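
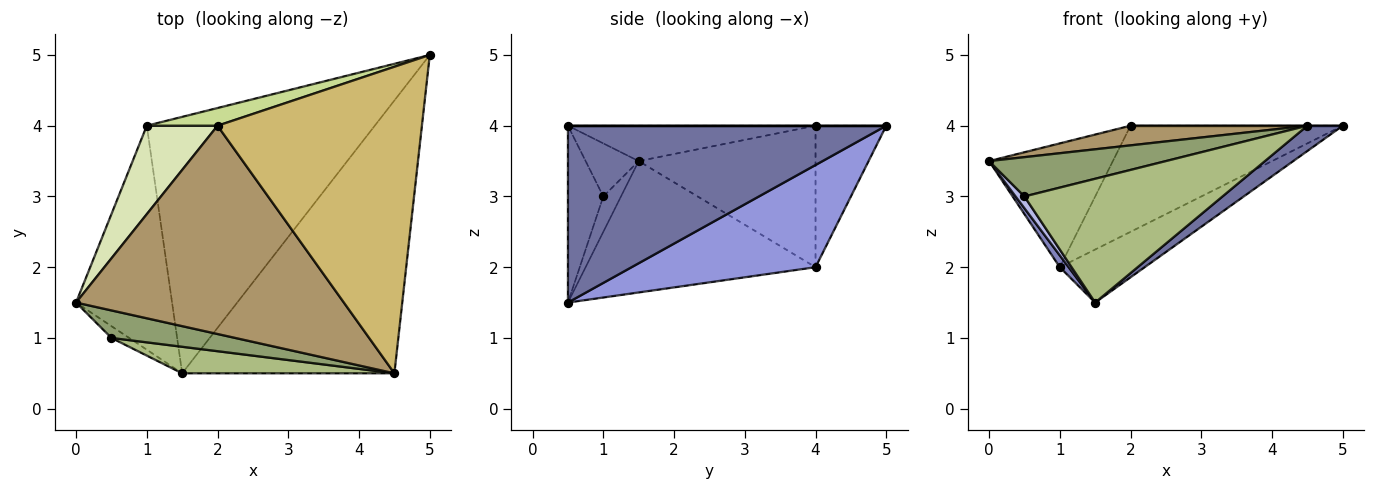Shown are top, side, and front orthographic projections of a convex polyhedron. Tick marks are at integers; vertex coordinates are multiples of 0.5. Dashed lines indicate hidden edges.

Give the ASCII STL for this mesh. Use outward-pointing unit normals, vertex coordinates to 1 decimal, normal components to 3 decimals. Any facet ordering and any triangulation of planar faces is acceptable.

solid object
 facet normal 0.639 -0.071 -0.766
  outer loop
   vertex 4.5 0.5 4.0
   vertex 1.5 0.5 1.5
   vertex 5.0 5.0 4.0
  endloop
 endfacet
 facet normal -0.807 -0.031 -0.590
  outer loop
   vertex 1.0 4.0 2.0
   vertex 1.5 0.5 1.5
   vertex 0.0 1.5 3.5
  endloop
 endfacet
 facet normal 0.402 0.186 -0.897
  outer loop
   vertex 1.0 4.0 2.0
   vertex 5.0 5.0 4.0
   vertex 1.5 0.5 1.5
  endloop
 endfacet
 facet normal -0.816 -0.408 -0.408
  outer loop
   vertex 0.5 1.0 3.0
   vertex 0.0 1.5 3.5
   vertex 1.5 0.5 1.5
  endloop
 endfacet
 facet normal -0.239 -0.796 0.557
  outer loop
   vertex 0.5 1.0 3.0
   vertex 4.5 0.5 4.0
   vertex 0.0 1.5 3.5
  endloop
 endfacet
 facet normal -0.172 -0.963 0.206
  outer loop
   vertex 0.5 1.0 3.0
   vertex 1.5 0.5 1.5
   vertex 4.5 0.5 4.0
  endloop
 endfacet
 facet normal -0.312 0.937 0.156
  outer loop
   vertex 2.0 4.0 4.0
   vertex 5.0 5.0 4.0
   vertex 1.0 4.0 2.0
  endloop
 endfacet
 facet normal -0.758 0.531 0.379
  outer loop
   vertex 2.0 4.0 4.0
   vertex 1.0 4.0 2.0
   vertex 0.0 1.5 3.5
  endloop
 endfacet
 facet normal -0.130 -0.093 0.987
  outer loop
   vertex 2.0 4.0 4.0
   vertex 0.0 1.5 3.5
   vertex 4.5 0.5 4.0
  endloop
 endfacet
 facet normal 0.000 0.000 1.000
  outer loop
   vertex 2.0 4.0 4.0
   vertex 4.5 0.5 4.0
   vertex 5.0 5.0 4.0
  endloop
 endfacet
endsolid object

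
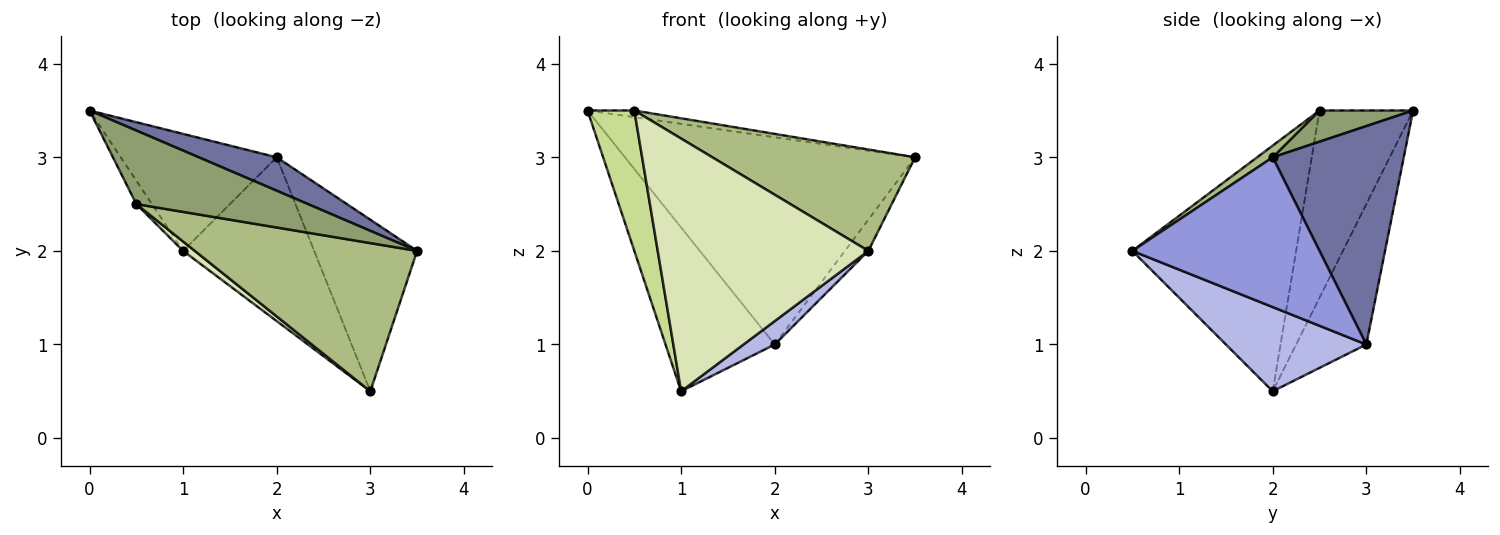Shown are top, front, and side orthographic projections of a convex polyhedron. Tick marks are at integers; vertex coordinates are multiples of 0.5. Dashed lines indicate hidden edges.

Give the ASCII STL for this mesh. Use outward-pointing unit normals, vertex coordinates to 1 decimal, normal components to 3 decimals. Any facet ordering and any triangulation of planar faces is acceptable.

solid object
 facet normal 0.407 0.902 0.145
  outer loop
   vertex 2.0 3.0 1.0
   vertex 0.0 3.5 3.5
   vertex 3.5 2.0 3.0
  endloop
 endfacet
 facet normal -0.464 0.721 -0.515
  outer loop
   vertex 2.0 3.0 1.0
   vertex 1.0 2.0 0.5
   vertex 0.0 3.5 3.5
  endloop
 endfacet
 facet normal 0.820 0.102 -0.564
  outer loop
   vertex 2.0 3.0 1.0
   vertex 3.5 2.0 3.0
   vertex 3.0 0.5 2.0
  endloop
 endfacet
 facet normal 0.537 -0.119 -0.835
  outer loop
   vertex 2.0 3.0 1.0
   vertex 3.0 0.5 2.0
   vertex 1.0 2.0 0.5
  endloop
 endfacet
 facet normal 0.178 0.089 0.980
  outer loop
   vertex 0.5 2.5 3.5
   vertex 3.5 2.0 3.0
   vertex 0.0 3.5 3.5
  endloop
 endfacet
 facet normal 0.043 -0.564 0.825
  outer loop
   vertex 0.5 2.5 3.5
   vertex 3.0 0.5 2.0
   vertex 3.5 2.0 3.0
  endloop
 endfacet
 facet normal -0.892 -0.446 -0.074
  outer loop
   vertex 0.5 2.5 3.5
   vertex 0.0 3.5 3.5
   vertex 1.0 2.0 0.5
  endloop
 endfacet
 facet normal -0.614 -0.789 0.029
  outer loop
   vertex 0.5 2.5 3.5
   vertex 1.0 2.0 0.5
   vertex 3.0 0.5 2.0
  endloop
 endfacet
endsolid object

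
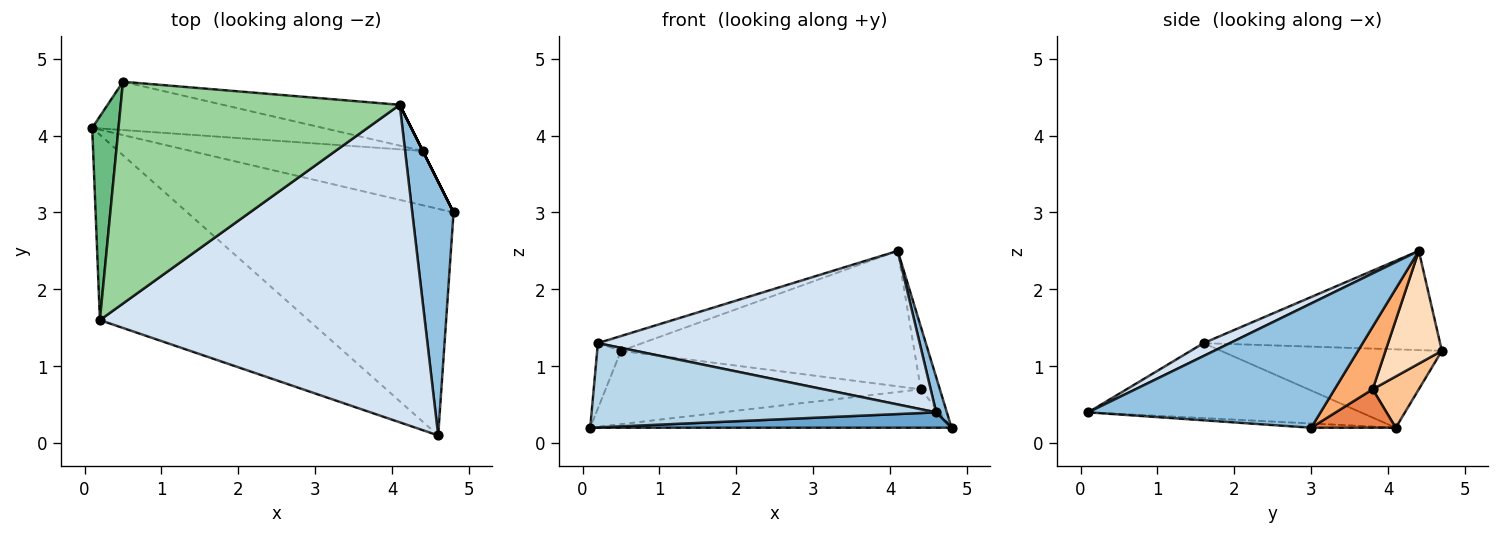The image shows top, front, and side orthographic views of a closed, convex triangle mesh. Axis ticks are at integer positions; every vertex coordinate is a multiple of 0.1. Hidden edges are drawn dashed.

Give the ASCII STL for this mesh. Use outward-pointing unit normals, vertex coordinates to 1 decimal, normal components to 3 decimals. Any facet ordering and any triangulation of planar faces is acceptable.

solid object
 facet normal -0.016 -0.068 -0.998
  outer loop
   vertex 4.6 0.1 0.4
   vertex 0.1 4.1 0.2
   vertex 4.8 3.0 0.2
  endloop
 endfacet
 facet normal 0.948 -0.044 0.315
  outer loop
   vertex 4.1 4.4 2.5
   vertex 4.6 0.1 0.4
   vertex 4.8 3.0 0.2
  endloop
 endfacet
 facet normal -0.311 -0.393 -0.865
  outer loop
   vertex 0.2 1.6 1.3
   vertex 0.1 4.1 0.2
   vertex 4.6 0.1 0.4
  endloop
 endfacet
 facet normal 0.036 -0.435 0.900
  outer loop
   vertex 0.2 1.6 1.3
   vertex 4.6 0.1 0.4
   vertex 4.1 4.4 2.5
  endloop
 endfacet
 facet normal 0.134 0.573 -0.809
  outer loop
   vertex 4.4 3.8 0.7
   vertex 4.8 3.0 0.2
   vertex 0.1 4.1 0.2
  endloop
 endfacet
 facet normal 0.894 0.447 0.000
  outer loop
   vertex 4.4 3.8 0.7
   vertex 4.1 4.4 2.5
   vertex 4.8 3.0 0.2
  endloop
 endfacet
 facet normal 0.121 0.829 -0.546
  outer loop
   vertex 0.5 4.7 1.2
   vertex 4.4 3.8 0.7
   vertex 0.1 4.1 0.2
  endloop
 endfacet
 facet normal 0.181 0.942 -0.284
  outer loop
   vertex 0.5 4.7 1.2
   vertex 4.1 4.4 2.5
   vertex 4.4 3.8 0.7
  endloop
 endfacet
 facet normal -0.943 0.101 0.316
  outer loop
   vertex 0.5 4.7 1.2
   vertex 0.1 4.1 0.2
   vertex 0.2 1.6 1.3
  endloop
 endfacet
 facet normal -0.334 0.063 0.940
  outer loop
   vertex 0.5 4.7 1.2
   vertex 0.2 1.6 1.3
   vertex 4.1 4.4 2.5
  endloop
 endfacet
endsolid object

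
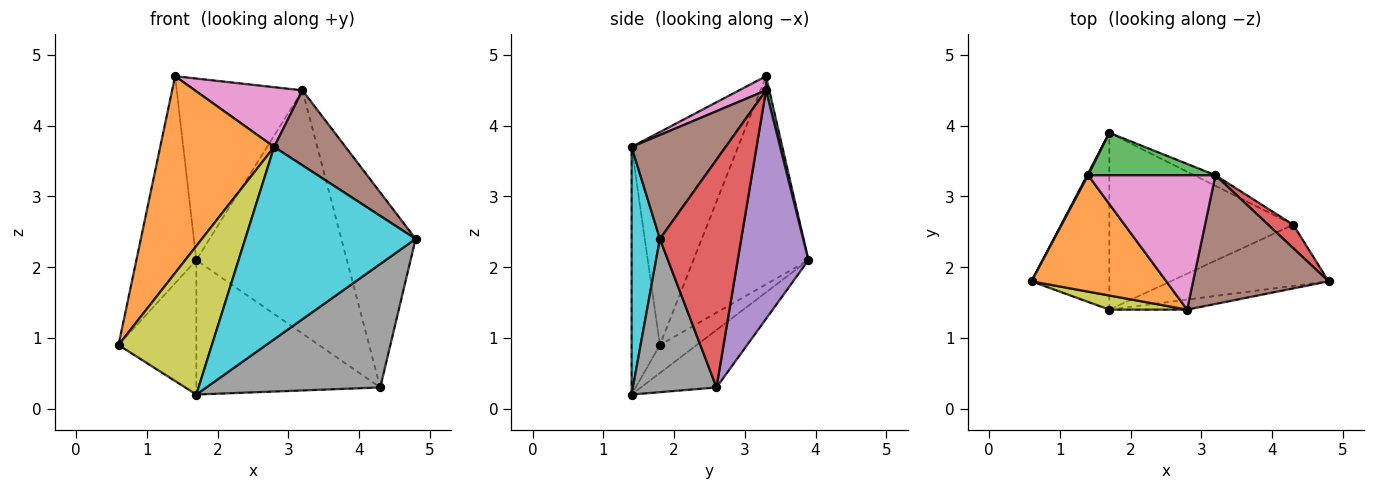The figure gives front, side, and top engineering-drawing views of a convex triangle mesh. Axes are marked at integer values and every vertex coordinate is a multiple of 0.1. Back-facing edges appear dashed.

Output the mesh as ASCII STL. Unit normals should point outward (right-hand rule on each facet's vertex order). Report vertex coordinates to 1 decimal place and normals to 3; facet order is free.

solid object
 facet normal -0.887 0.462 0.004
  outer loop
   vertex 1.4 3.3 4.7
   vertex 1.7 3.9 2.1
   vertex 0.6 1.8 0.9
  endloop
 endfacet
 facet normal -0.627 -0.671 0.397
  outer loop
   vertex 2.8 1.4 3.7
   vertex 1.4 3.3 4.7
   vertex 0.6 1.8 0.9
  endloop
 endfacet
 facet normal 0.025 0.973 0.228
  outer loop
   vertex 3.2 3.3 4.5
   vertex 1.7 3.9 2.1
   vertex 1.4 3.3 4.7
  endloop
 endfacet
 facet normal 0.736 0.672 0.081
  outer loop
   vertex 3.2 3.3 4.5
   vertex 4.8 1.8 2.4
   vertex 4.3 2.6 0.3
  endloop
 endfacet
 facet normal 0.425 0.904 -0.039
  outer loop
   vertex 3.2 3.3 4.5
   vertex 4.3 2.6 0.3
   vertex 1.7 3.9 2.1
  endloop
 endfacet
 facet normal 0.552 -0.420 0.720
  outer loop
   vertex 3.2 3.3 4.5
   vertex 2.8 1.4 3.7
   vertex 4.8 1.8 2.4
  endloop
 endfacet
 facet normal 0.101 -0.404 0.909
  outer loop
   vertex 3.2 3.3 4.5
   vertex 1.4 3.3 4.7
   vertex 2.8 1.4 3.7
  endloop
 endfacet
 facet normal 0.396 -0.823 -0.408
  outer loop
   vertex 1.7 1.4 0.2
   vertex 4.3 2.6 0.3
   vertex 4.8 1.8 2.4
  endloop
 endfacet
 facet normal -0.289 -0.953 0.091
  outer loop
   vertex 1.7 1.4 0.2
   vertex 2.8 1.4 3.7
   vertex 0.6 1.8 0.9
  endloop
 endfacet
 facet normal 0.164 -0.985 -0.051
  outer loop
   vertex 1.7 1.4 0.2
   vertex 4.8 1.8 2.4
   vertex 2.8 1.4 3.7
  endloop
 endfacet
 facet normal -0.276 0.582 -0.765
  outer loop
   vertex 1.7 1.4 0.2
   vertex 0.6 1.8 0.9
   vertex 1.7 3.9 2.1
  endloop
 endfacet
 facet normal -0.241 0.587 -0.773
  outer loop
   vertex 1.7 1.4 0.2
   vertex 1.7 3.9 2.1
   vertex 4.3 2.6 0.3
  endloop
 endfacet
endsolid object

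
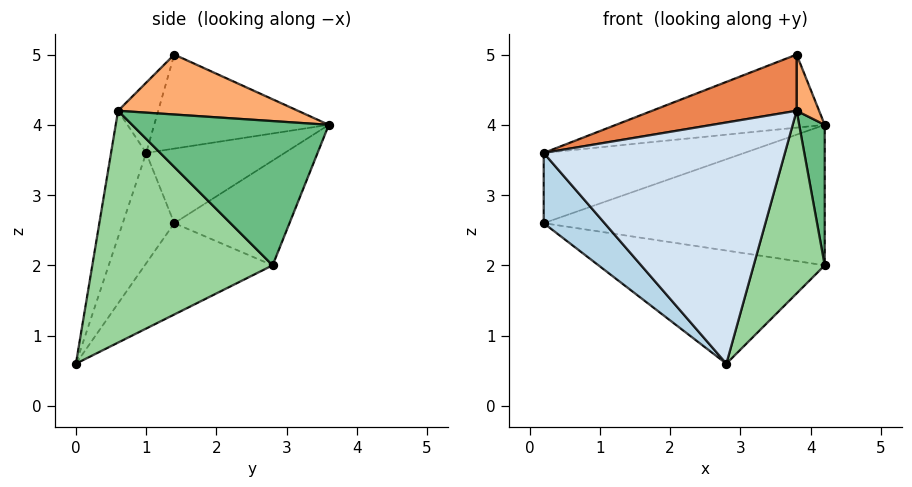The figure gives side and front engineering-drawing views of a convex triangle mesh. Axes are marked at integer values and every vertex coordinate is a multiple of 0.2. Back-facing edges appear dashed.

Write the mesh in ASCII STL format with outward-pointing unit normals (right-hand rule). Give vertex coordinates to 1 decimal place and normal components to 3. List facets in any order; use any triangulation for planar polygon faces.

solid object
 facet normal -0.368 0.439 0.820
  outer loop
   vertex 3.8 1.4 5.0
   vertex 4.2 3.6 4.0
   vertex 0.2 1.0 3.6
  endloop
 endfacet
 facet normal -0.539 0.782 0.313
  outer loop
   vertex 0.2 1.4 2.6
   vertex 0.2 1.0 3.6
   vertex 4.2 3.6 4.0
  endloop
 endfacet
 facet normal -0.618 -0.730 -0.292
  outer loop
   vertex 0.2 1.4 2.6
   vertex 2.8 0.0 0.6
   vertex 0.2 1.0 3.6
  endloop
 endfacet
 facet normal -0.141 -0.969 0.201
  outer loop
   vertex 3.8 0.6 4.2
   vertex 0.2 1.0 3.6
   vertex 2.8 0.0 0.6
  endloop
 endfacet
 facet normal -0.193 -0.694 0.694
  outer loop
   vertex 3.8 0.6 4.2
   vertex 3.8 1.4 5.0
   vertex 0.2 1.0 3.6
  endloop
 endfacet
 facet normal 0.985 -0.123 0.123
  outer loop
   vertex 3.8 0.6 4.2
   vertex 4.2 3.6 4.0
   vertex 3.8 1.4 5.0
  endloop
 endfacet
 facet normal -0.356 0.868 -0.347
  outer loop
   vertex 4.2 2.8 2.0
   vertex 0.2 1.4 2.6
   vertex 4.2 3.6 4.0
  endloop
 endfacet
 facet normal -0.308 0.544 -0.781
  outer loop
   vertex 4.2 2.8 2.0
   vertex 2.8 0.0 0.6
   vertex 0.2 1.4 2.6
  endloop
 endfacet
 facet normal 0.990 -0.129 0.051
  outer loop
   vertex 4.2 2.8 2.0
   vertex 4.2 3.6 4.0
   vertex 3.8 0.6 4.2
  endloop
 endfacet
 facet normal 0.913 -0.360 -0.194
  outer loop
   vertex 4.2 2.8 2.0
   vertex 3.8 0.6 4.2
   vertex 2.8 0.0 0.6
  endloop
 endfacet
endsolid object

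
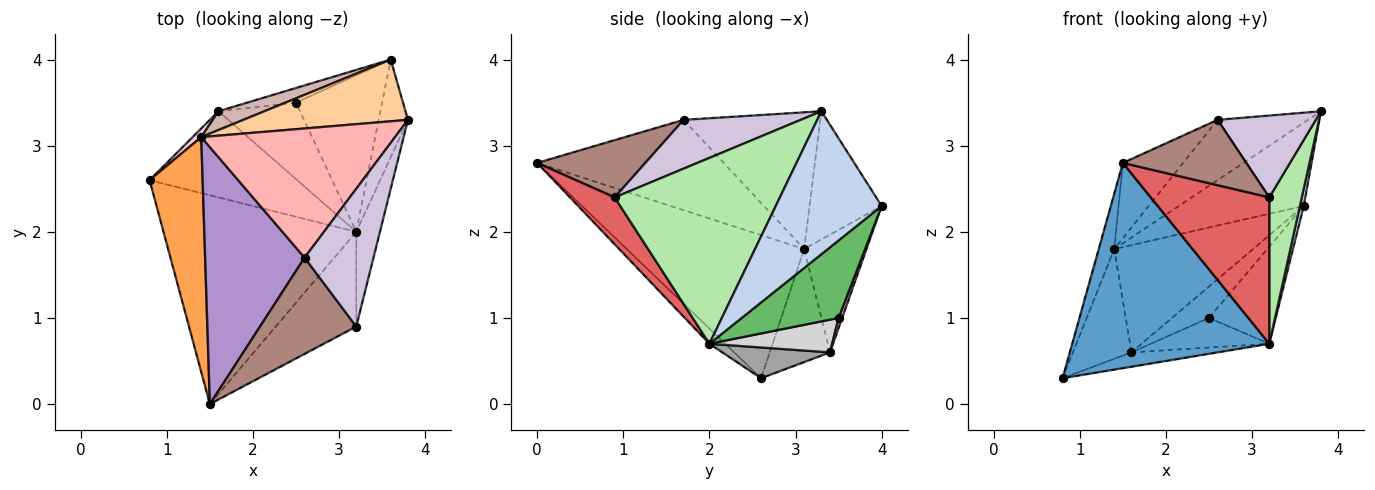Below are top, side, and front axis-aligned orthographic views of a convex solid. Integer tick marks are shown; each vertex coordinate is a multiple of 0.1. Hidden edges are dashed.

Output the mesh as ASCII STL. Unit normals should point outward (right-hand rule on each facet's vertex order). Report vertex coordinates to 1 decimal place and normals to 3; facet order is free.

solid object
 facet normal -0.056 -0.700 -0.712
  outer loop
   vertex 3.2 2.0 0.7
   vertex 1.5 0.0 2.8
   vertex 0.8 2.6 0.3
  endloop
 endfacet
 facet normal 0.979 -0.035 -0.201
  outer loop
   vertex 3.2 2.0 0.7
   vertex 3.6 4.0 2.3
   vertex 3.8 3.3 3.4
  endloop
 endfacet
 facet normal -0.934 0.082 0.347
  outer loop
   vertex 1.4 3.1 1.8
   vertex 0.8 2.6 0.3
   vertex 1.5 0.0 2.8
  endloop
 endfacet
 facet normal -0.421 0.729 0.540
  outer loop
   vertex 1.4 3.1 1.8
   vertex 3.8 3.3 3.4
   vertex 3.6 4.0 2.3
  endloop
 endfacet
 facet normal 0.608 0.419 -0.675
  outer loop
   vertex 2.5 3.5 1.0
   vertex 3.6 4.0 2.3
   vertex 3.2 2.0 0.7
  endloop
 endfacet
 facet normal 0.974 -0.192 -0.124
  outer loop
   vertex 3.2 0.9 2.4
   vertex 3.2 2.0 0.7
   vertex 3.8 3.3 3.4
  endloop
 endfacet
 facet normal 0.302 -0.800 -0.518
  outer loop
   vertex 3.2 0.9 2.4
   vertex 1.5 0.0 2.8
   vertex 3.2 2.0 0.7
  endloop
 endfacet
 facet normal -0.539 0.356 0.763
  outer loop
   vertex 2.6 1.7 3.3
   vertex 3.8 3.3 3.4
   vertex 1.4 3.1 1.8
  endloop
 endfacet
 facet normal -0.657 0.212 0.724
  outer loop
   vertex 2.6 1.7 3.3
   vertex 1.4 3.1 1.8
   vertex 1.5 0.0 2.8
  endloop
 endfacet
 facet normal 0.520 -0.436 0.734
  outer loop
   vertex 2.6 1.7 3.3
   vertex 3.2 0.9 2.4
   vertex 3.8 3.3 3.4
  endloop
 endfacet
 facet normal 0.441 -0.504 0.742
  outer loop
   vertex 2.6 1.7 3.3
   vertex 1.5 0.0 2.8
   vertex 3.2 0.9 2.4
  endloop
 endfacet
 facet normal -0.404 0.901 0.158
  outer loop
   vertex 1.6 3.4 0.6
   vertex 1.4 3.1 1.8
   vertex 3.6 4.0 2.3
  endloop
 endfacet
 facet normal 0.087 0.903 -0.421
  outer loop
   vertex 1.6 3.4 0.6
   vertex 3.6 4.0 2.3
   vertex 2.5 3.5 1.0
  endloop
 endfacet
 facet normal -0.716 0.696 0.055
  outer loop
   vertex 1.6 3.4 0.6
   vertex 0.8 2.6 0.3
   vertex 1.4 3.1 1.8
  endloop
 endfacet
 facet normal 0.201 0.161 -0.966
  outer loop
   vertex 1.6 3.4 0.6
   vertex 3.2 2.0 0.7
   vertex 0.8 2.6 0.3
  endloop
 endfacet
 facet normal 0.351 0.338 -0.873
  outer loop
   vertex 1.6 3.4 0.6
   vertex 2.5 3.5 1.0
   vertex 3.2 2.0 0.7
  endloop
 endfacet
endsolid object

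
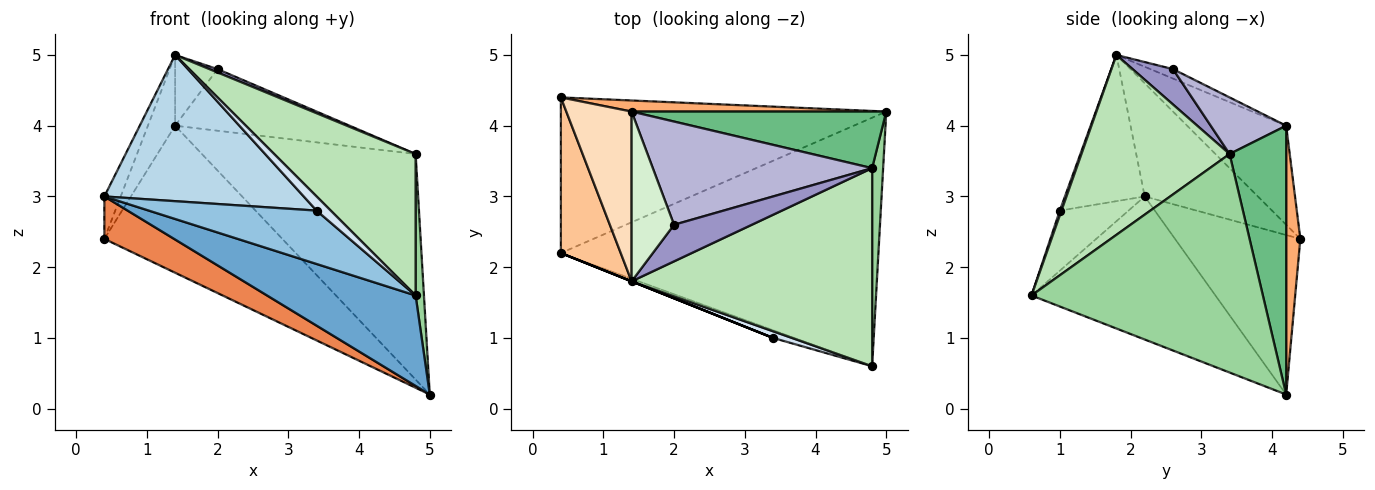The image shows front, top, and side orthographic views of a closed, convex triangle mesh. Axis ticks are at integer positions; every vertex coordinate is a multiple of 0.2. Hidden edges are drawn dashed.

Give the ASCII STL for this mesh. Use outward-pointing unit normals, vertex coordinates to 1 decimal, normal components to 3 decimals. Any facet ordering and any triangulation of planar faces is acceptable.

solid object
 facet normal -0.390 -0.315 -0.865
  outer loop
   vertex 4.8 0.6 1.6
   vertex 0.4 2.2 3.0
   vertex 5.0 4.2 0.2
  endloop
 endfacet
 facet normal -0.376 -0.917 -0.133
  outer loop
   vertex 3.4 1.0 2.8
   vertex 0.4 2.2 3.0
   vertex 4.8 0.6 1.6
  endloop
 endfacet
 facet normal -0.371 -0.928 0.000
  outer loop
   vertex 3.4 1.0 2.8
   vertex 1.4 1.8 5.0
   vertex 0.4 2.2 3.0
  endloop
 endfacet
 facet normal 0.106 -0.900 0.423
  outer loop
   vertex 3.4 1.0 2.8
   vertex 4.8 0.6 1.6
   vertex 1.4 1.8 5.0
  endloop
 endfacet
 facet normal -0.427 -0.238 -0.872
  outer loop
   vertex 0.4 4.4 2.4
   vertex 5.0 4.2 0.2
   vertex 0.4 2.2 3.0
  endloop
 endfacet
 facet normal 0.079 0.994 0.075
  outer loop
   vertex 0.4 4.4 2.4
   vertex 1.4 4.2 4.0
   vertex 5.0 4.2 0.2
  endloop
 endfacet
 facet normal -0.877 0.126 0.464
  outer loop
   vertex 0.4 4.4 2.4
   vertex 0.4 2.2 3.0
   vertex 1.4 1.8 5.0
  endloop
 endfacet
 facet normal -0.814 0.224 0.537
  outer loop
   vertex 0.4 4.4 2.4
   vertex 1.4 1.8 5.0
   vertex 1.4 4.2 4.0
  endloop
 endfacet
 facet normal 0.249 0.939 0.236
  outer loop
   vertex 4.8 3.4 3.6
   vertex 5.0 4.2 0.2
   vertex 1.4 4.2 4.0
  endloop
 endfacet
 facet normal 0.998 -0.036 0.050
  outer loop
   vertex 4.8 3.4 3.6
   vertex 4.8 0.6 1.6
   vertex 5.0 4.2 0.2
  endloop
 endfacet
 facet normal 0.520 -0.497 0.695
  outer loop
   vertex 4.8 3.4 3.6
   vertex 1.4 1.8 5.0
   vertex 4.8 0.6 1.6
  endloop
 endfacet
 facet normal -0.201 0.377 0.904
  outer loop
   vertex 2.0 2.6 4.8
   vertex 1.4 4.2 4.0
   vertex 1.4 1.8 5.0
  endloop
 endfacet
 facet normal 0.412 -0.082 0.907
  outer loop
   vertex 2.0 2.6 4.8
   vertex 1.4 1.8 5.0
   vertex 4.8 3.4 3.6
  endloop
 endfacet
 facet normal 0.216 0.500 0.838
  outer loop
   vertex 2.0 2.6 4.8
   vertex 4.8 3.4 3.6
   vertex 1.4 4.2 4.0
  endloop
 endfacet
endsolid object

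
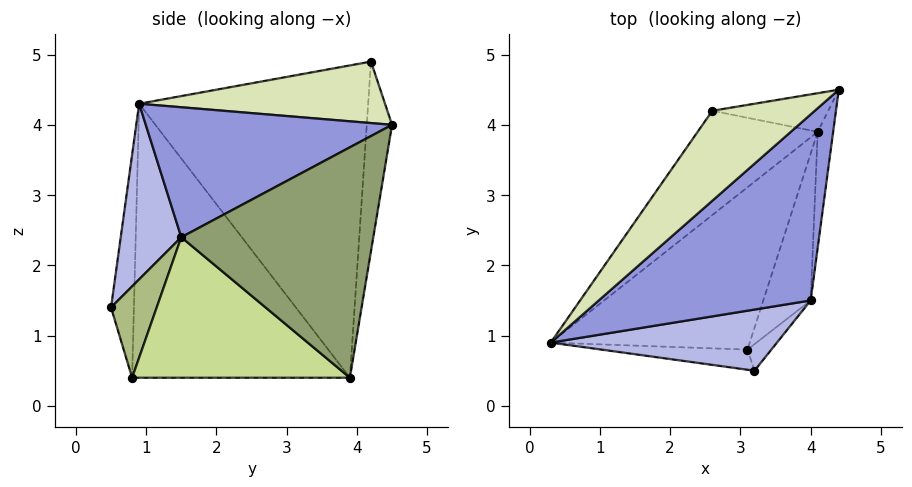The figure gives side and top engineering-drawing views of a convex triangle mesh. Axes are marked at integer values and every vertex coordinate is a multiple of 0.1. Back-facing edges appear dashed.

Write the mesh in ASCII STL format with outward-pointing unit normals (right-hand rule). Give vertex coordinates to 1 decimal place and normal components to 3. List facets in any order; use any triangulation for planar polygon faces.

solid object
 facet normal -0.360 -0.903 -0.235
  outer loop
   vertex 3.1 0.8 0.4
   vertex 3.2 0.5 1.4
   vertex 0.3 0.9 4.3
  endloop
 endfacet
 facet normal -0.783 0.253 -0.569
  outer loop
   vertex 4.1 3.9 0.4
   vertex 3.1 0.8 0.4
   vertex 0.3 0.9 4.3
  endloop
 endfacet
 facet normal 0.463 -0.464 0.755
  outer loop
   vertex 4.0 1.5 2.4
   vertex 4.4 4.5 4.0
   vertex 0.3 0.9 4.3
  endloop
 endfacet
 facet normal 0.377 -0.788 0.486
  outer loop
   vertex 4.0 1.5 2.4
   vertex 0.3 0.9 4.3
   vertex 3.2 0.5 1.4
  endloop
 endfacet
 facet normal 0.993 -0.097 -0.067
  outer loop
   vertex 4.0 1.5 2.4
   vertex 4.1 3.9 0.4
   vertex 4.4 4.5 4.0
  endloop
 endfacet
 facet normal 0.858 -0.462 -0.224
  outer loop
   vertex 4.0 1.5 2.4
   vertex 3.2 0.5 1.4
   vertex 3.1 0.8 0.4
  endloop
 endfacet
 facet normal 0.906 -0.292 -0.305
  outer loop
   vertex 4.0 1.5 2.4
   vertex 3.1 0.8 0.4
   vertex 4.1 3.9 0.4
  endloop
 endfacet
 facet normal 0.457 -0.457 0.762
  outer loop
   vertex 2.6 4.2 4.9
   vertex 0.3 0.9 4.3
   vertex 4.4 4.5 4.0
  endloop
 endfacet
 facet normal -0.759 0.582 -0.292
  outer loop
   vertex 2.6 4.2 4.9
   vertex 4.1 3.9 0.4
   vertex 0.3 0.9 4.3
  endloop
 endfacet
 facet normal -0.231 0.963 -0.141
  outer loop
   vertex 2.6 4.2 4.9
   vertex 4.4 4.5 4.0
   vertex 4.1 3.9 0.4
  endloop
 endfacet
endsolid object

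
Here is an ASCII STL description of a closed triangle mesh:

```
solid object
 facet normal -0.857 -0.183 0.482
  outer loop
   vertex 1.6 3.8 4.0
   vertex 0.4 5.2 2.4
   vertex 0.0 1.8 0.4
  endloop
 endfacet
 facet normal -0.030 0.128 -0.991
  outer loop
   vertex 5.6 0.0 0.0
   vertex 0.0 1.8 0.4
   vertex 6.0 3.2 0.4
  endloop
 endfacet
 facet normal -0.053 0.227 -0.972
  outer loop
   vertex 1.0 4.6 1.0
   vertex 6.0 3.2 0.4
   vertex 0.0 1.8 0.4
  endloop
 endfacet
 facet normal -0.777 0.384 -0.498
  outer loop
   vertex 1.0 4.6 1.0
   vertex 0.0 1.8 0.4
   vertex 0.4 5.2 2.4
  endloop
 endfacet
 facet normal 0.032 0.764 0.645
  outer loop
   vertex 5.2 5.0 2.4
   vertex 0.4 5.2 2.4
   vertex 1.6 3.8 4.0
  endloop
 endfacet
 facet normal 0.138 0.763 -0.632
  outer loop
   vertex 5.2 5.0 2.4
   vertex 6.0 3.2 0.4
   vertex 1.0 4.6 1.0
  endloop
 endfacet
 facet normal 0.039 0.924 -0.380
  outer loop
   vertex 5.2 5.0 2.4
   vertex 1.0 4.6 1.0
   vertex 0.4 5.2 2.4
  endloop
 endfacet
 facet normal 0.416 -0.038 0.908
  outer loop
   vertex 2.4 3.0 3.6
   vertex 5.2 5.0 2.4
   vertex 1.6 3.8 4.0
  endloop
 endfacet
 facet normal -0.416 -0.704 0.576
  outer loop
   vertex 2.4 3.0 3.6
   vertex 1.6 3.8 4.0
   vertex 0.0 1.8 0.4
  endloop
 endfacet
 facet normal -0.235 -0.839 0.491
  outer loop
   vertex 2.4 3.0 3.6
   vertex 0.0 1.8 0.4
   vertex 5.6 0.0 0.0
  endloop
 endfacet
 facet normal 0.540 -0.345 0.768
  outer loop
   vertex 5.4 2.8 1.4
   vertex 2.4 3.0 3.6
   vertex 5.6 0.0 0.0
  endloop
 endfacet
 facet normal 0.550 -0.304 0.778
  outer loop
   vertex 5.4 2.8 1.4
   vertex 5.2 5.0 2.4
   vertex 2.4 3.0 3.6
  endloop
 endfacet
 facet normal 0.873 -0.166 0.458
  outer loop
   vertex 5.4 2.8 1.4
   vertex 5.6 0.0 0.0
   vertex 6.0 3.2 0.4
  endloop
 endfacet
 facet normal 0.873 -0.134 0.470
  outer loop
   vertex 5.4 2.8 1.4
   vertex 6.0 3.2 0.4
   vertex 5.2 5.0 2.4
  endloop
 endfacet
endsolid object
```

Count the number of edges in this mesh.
21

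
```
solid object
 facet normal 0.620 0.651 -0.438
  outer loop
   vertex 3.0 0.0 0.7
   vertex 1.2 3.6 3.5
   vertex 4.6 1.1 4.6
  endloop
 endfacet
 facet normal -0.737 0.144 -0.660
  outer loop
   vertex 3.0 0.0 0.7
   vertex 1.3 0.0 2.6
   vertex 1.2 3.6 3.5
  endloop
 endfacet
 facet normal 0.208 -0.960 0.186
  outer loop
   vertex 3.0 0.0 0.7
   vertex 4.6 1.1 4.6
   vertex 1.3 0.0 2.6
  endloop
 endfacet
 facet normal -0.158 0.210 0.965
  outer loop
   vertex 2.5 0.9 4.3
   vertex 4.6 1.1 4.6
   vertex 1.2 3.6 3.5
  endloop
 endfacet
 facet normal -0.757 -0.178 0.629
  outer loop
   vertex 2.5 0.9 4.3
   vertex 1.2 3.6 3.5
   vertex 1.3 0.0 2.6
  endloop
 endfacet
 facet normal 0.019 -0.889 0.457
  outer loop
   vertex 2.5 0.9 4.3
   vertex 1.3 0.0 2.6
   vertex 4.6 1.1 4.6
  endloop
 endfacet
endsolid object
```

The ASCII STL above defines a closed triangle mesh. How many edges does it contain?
9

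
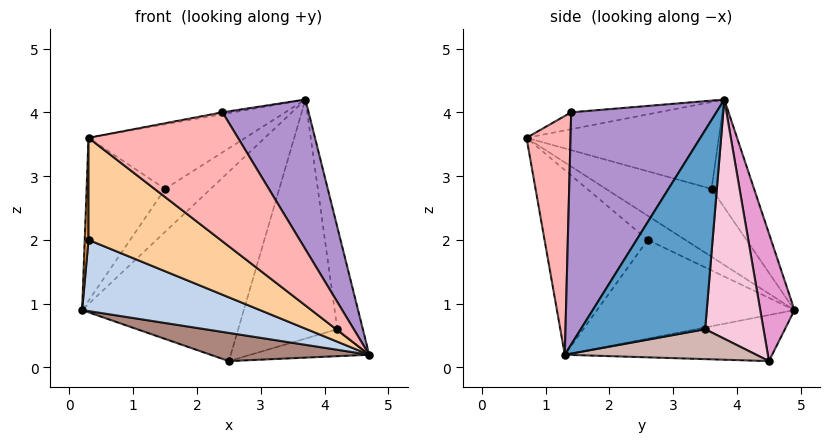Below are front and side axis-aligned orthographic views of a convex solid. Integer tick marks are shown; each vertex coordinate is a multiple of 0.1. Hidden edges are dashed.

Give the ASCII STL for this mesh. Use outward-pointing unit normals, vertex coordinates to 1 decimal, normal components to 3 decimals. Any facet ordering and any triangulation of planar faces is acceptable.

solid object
 facet normal 0.973 0.200 0.118
  outer loop
   vertex 4.2 3.5 0.6
   vertex 3.7 3.8 4.2
   vertex 4.7 1.3 0.2
  endloop
 endfacet
 facet normal -0.446 -0.402 -0.800
  outer loop
   vertex 0.3 2.6 2.0
   vertex 0.2 4.9 0.9
   vertex 4.7 1.3 0.2
  endloop
 endfacet
 facet normal -0.988 -0.099 -0.118
  outer loop
   vertex 0.3 2.6 2.0
   vertex 0.3 0.7 3.6
   vertex 0.2 4.9 0.9
  endloop
 endfacet
 facet normal -0.450 -0.575 -0.683
  outer loop
   vertex 0.3 2.6 2.0
   vertex 4.7 1.3 0.2
   vertex 0.3 0.7 3.6
  endloop
 endfacet
 facet normal -0.580 0.431 0.691
  outer loop
   vertex 1.5 3.6 2.8
   vertex 0.2 4.9 0.9
   vertex 0.3 0.7 3.6
  endloop
 endfacet
 facet normal -0.490 0.526 0.695
  outer loop
   vertex 1.5 3.6 2.8
   vertex 3.7 3.8 4.2
   vertex 0.2 4.9 0.9
  endloop
 endfacet
 facet normal -0.514 0.419 0.748
  outer loop
   vertex 1.5 3.6 2.8
   vertex 0.3 0.7 3.6
   vertex 3.7 3.8 4.2
  endloop
 endfacet
 facet normal 0.277 -0.941 0.193
  outer loop
   vertex 2.4 1.4 4.0
   vertex 0.3 0.7 3.6
   vertex 4.7 1.3 0.2
  endloop
 endfacet
 facet normal 0.759 -0.450 0.471
  outer loop
   vertex 2.4 1.4 4.0
   vertex 4.7 1.3 0.2
   vertex 3.7 3.8 4.2
  endloop
 endfacet
 facet normal -0.195 0.024 0.981
  outer loop
   vertex 2.4 1.4 4.0
   vertex 3.7 3.8 4.2
   vertex 0.3 0.7 3.6
  endloop
 endfacet
 facet normal -0.358 -0.274 -0.893
  outer loop
   vertex 2.5 4.5 0.1
   vertex 4.7 1.3 0.2
   vertex 0.2 4.9 0.9
  endloop
 endfacet
 facet normal 0.407 0.252 -0.878
  outer loop
   vertex 2.5 4.5 0.1
   vertex 4.2 3.5 0.6
   vertex 4.7 1.3 0.2
  endloop
 endfacet
 facet normal 0.206 0.973 0.106
  outer loop
   vertex 2.5 4.5 0.1
   vertex 0.2 4.9 0.9
   vertex 3.7 3.8 4.2
  endloop
 endfacet
 facet normal 0.507 0.862 -0.001
  outer loop
   vertex 2.5 4.5 0.1
   vertex 3.7 3.8 4.2
   vertex 4.2 3.5 0.6
  endloop
 endfacet
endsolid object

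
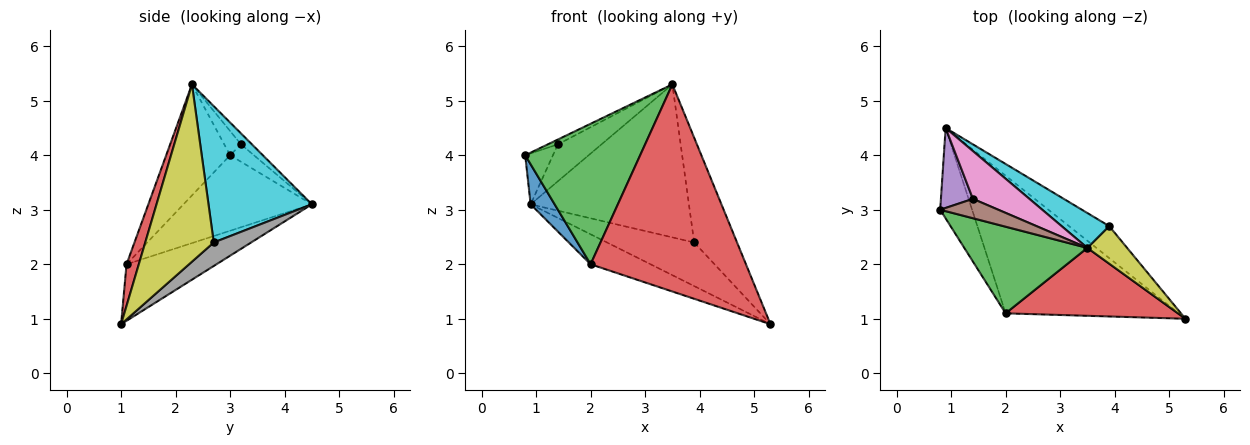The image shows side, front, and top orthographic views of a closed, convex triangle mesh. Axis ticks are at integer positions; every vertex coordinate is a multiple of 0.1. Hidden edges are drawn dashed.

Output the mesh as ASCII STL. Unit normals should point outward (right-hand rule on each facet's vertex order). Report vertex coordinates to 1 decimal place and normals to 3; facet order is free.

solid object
 facet normal -0.908 -0.170 -0.384
  outer loop
   vertex 2.0 1.1 2.0
   vertex 0.8 3.0 4.0
   vertex 0.9 4.5 3.1
  endloop
 endfacet
 facet normal -0.304 0.203 -0.931
  outer loop
   vertex 2.0 1.1 2.0
   vertex 0.9 4.5 3.1
   vertex 5.3 1.0 0.9
  endloop
 endfacet
 facet normal -0.428 -0.769 0.474
  outer loop
   vertex 2.0 1.1 2.0
   vertex 3.5 2.3 5.3
   vertex 0.8 3.0 4.0
  endloop
 endfacet
 facet normal 0.075 -0.948 0.311
  outer loop
   vertex 2.0 1.1 2.0
   vertex 5.3 1.0 0.9
   vertex 3.5 2.3 5.3
  endloop
 endfacet
 facet normal -0.418 0.488 0.766
  outer loop
   vertex 1.4 3.2 4.2
   vertex 0.9 4.5 3.1
   vertex 0.8 3.0 4.0
  endloop
 endfacet
 facet normal -0.375 0.225 0.899
  outer loop
   vertex 1.4 3.2 4.2
   vertex 0.8 3.0 4.0
   vertex 3.5 2.3 5.3
  endloop
 endfacet
 facet normal -0.151 0.604 0.783
  outer loop
   vertex 1.4 3.2 4.2
   vertex 3.5 2.3 5.3
   vertex 0.9 4.5 3.1
  endloop
 endfacet
 facet normal 0.327 0.762 -0.559
  outer loop
   vertex 3.9 2.7 2.4
   vertex 5.3 1.0 0.9
   vertex 0.9 4.5 3.1
  endloop
 endfacet
 facet normal 0.833 0.521 0.187
  outer loop
   vertex 3.9 2.7 2.4
   vertex 3.5 2.3 5.3
   vertex 5.3 1.0 0.9
  endloop
 endfacet
 facet normal 0.537 0.822 0.188
  outer loop
   vertex 3.9 2.7 2.4
   vertex 0.9 4.5 3.1
   vertex 3.5 2.3 5.3
  endloop
 endfacet
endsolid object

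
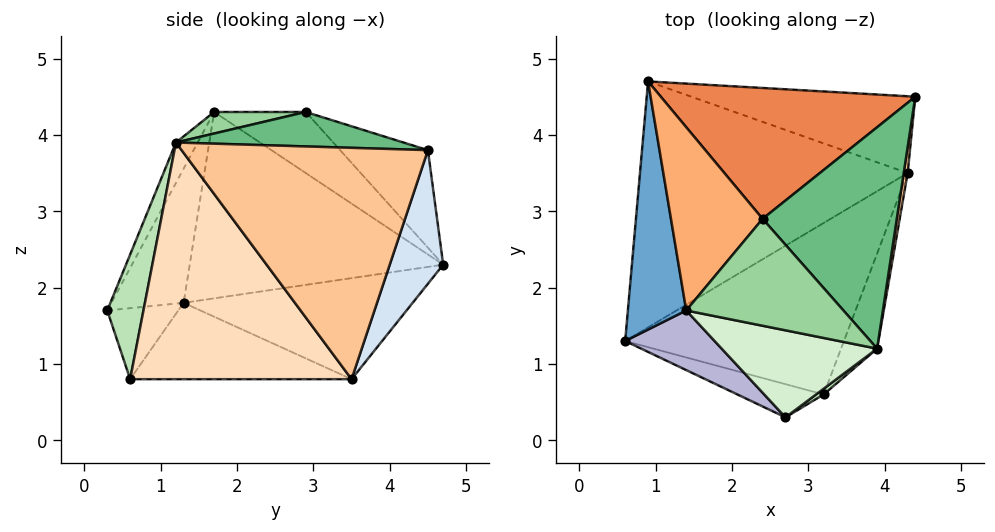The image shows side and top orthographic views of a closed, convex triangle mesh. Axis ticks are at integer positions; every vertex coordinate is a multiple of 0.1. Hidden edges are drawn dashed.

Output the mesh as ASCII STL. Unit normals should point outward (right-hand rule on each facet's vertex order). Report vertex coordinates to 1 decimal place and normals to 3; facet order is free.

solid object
 facet normal -0.954 0.040 0.299
  outer loop
   vertex 1.4 1.7 4.3
   vertex 0.9 4.7 2.3
   vertex 0.6 1.3 1.8
  endloop
 endfacet
 facet normal -0.348 0.166 -0.923
  outer loop
   vertex 4.3 3.5 0.8
   vertex 0.6 1.3 1.8
   vertex 0.9 4.7 2.3
  endloop
 endfacet
 facet normal -0.327 0.124 -0.937
  outer loop
   vertex 4.3 3.5 0.8
   vertex 3.2 0.6 0.8
   vertex 0.6 1.3 1.8
  endloop
 endfacet
 facet normal 0.189 0.930 -0.316
  outer loop
   vertex 4.3 3.5 0.8
   vertex 0.9 4.7 2.3
   vertex 4.4 4.5 3.8
  endloop
 endfacet
 facet normal -0.288 0.594 0.751
  outer loop
   vertex 2.4 2.9 4.3
   vertex 4.4 4.5 3.8
   vertex 0.9 4.7 2.3
  endloop
 endfacet
 facet normal -0.504 0.420 0.755
  outer loop
   vertex 2.4 2.9 4.3
   vertex 0.9 4.7 2.3
   vertex 1.4 1.7 4.3
  endloop
 endfacet
 facet normal 0.989 -0.149 0.017
  outer loop
   vertex 3.9 1.2 3.9
   vertex 4.3 3.5 0.8
   vertex 4.4 4.5 3.8
  endloop
 endfacet
 facet normal 0.926 -0.351 -0.141
  outer loop
   vertex 3.9 1.2 3.9
   vertex 3.2 0.6 0.8
   vertex 4.3 3.5 0.8
  endloop
 endfacet
 facet normal 0.249 -0.008 0.969
  outer loop
   vertex 3.9 1.2 3.9
   vertex 4.4 4.5 3.8
   vertex 2.4 2.9 4.3
  endloop
 endfacet
 facet normal 0.135 -0.113 0.984
  outer loop
   vertex 3.9 1.2 3.9
   vertex 2.4 2.9 4.3
   vertex 1.4 1.7 4.3
  endloop
 endfacet
 facet normal 0.559 -0.829 0.034
  outer loop
   vertex 2.7 0.3 1.7
   vertex 3.2 0.6 0.8
   vertex 3.9 1.2 3.9
  endloop
 endfacet
 facet normal -0.111 -0.897 0.428
  outer loop
   vertex 2.7 0.3 1.7
   vertex 3.9 1.2 3.9
   vertex 1.4 1.7 4.3
  endloop
 endfacet
 facet normal -0.396 -0.783 -0.481
  outer loop
   vertex 2.7 0.3 1.7
   vertex 0.6 1.3 1.8
   vertex 3.2 0.6 0.8
  endloop
 endfacet
 facet normal -0.404 -0.874 0.269
  outer loop
   vertex 2.7 0.3 1.7
   vertex 1.4 1.7 4.3
   vertex 0.6 1.3 1.8
  endloop
 endfacet
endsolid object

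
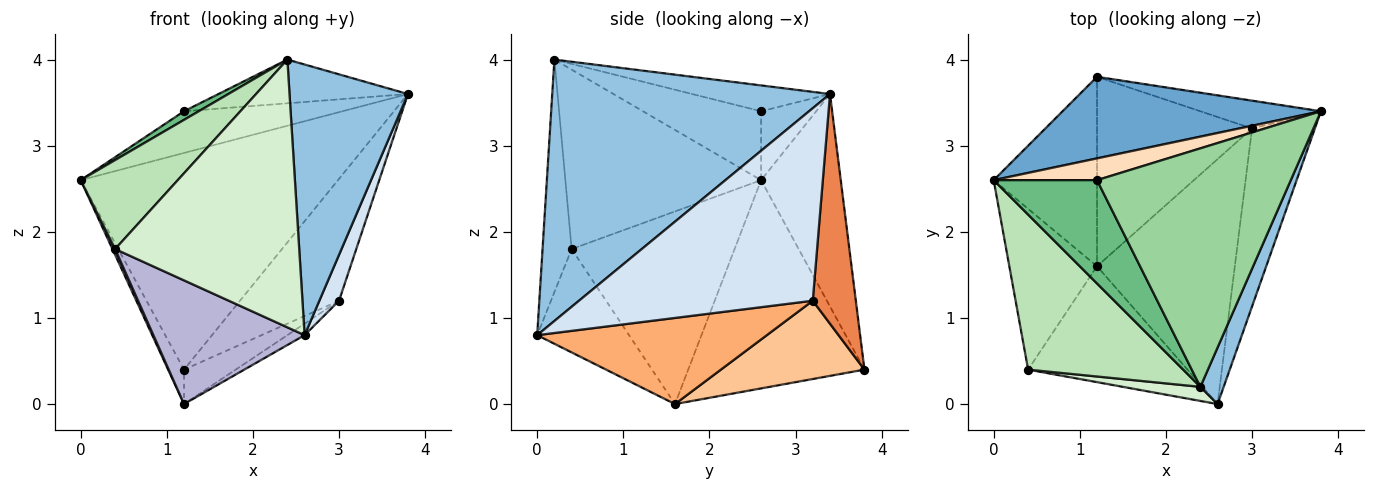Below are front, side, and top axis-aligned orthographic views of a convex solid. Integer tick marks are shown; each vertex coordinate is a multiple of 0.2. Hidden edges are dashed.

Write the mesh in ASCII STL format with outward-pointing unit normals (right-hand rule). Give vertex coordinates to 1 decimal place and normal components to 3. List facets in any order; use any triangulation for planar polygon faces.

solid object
 facet normal -0.278 0.899 0.338
  outer loop
   vertex 1.2 3.8 0.4
   vertex 0.0 2.6 2.6
   vertex 3.8 3.4 3.6
  endloop
 endfacet
 facet normal 0.917 -0.391 0.082
  outer loop
   vertex 2.4 0.2 4.0
   vertex 2.6 0.0 0.8
   vertex 3.8 3.4 3.6
  endloop
 endfacet
 facet normal -0.893 0.081 -0.443
  outer loop
   vertex 1.2 1.6 0.0
   vertex 0.0 2.6 2.6
   vertex 1.2 3.8 0.4
  endloop
 endfacet
 facet normal 0.948 -0.080 -0.309
  outer loop
   vertex 3.0 3.2 1.2
   vertex 3.8 3.4 3.6
   vertex 2.6 0.0 0.8
  endloop
 endfacet
 facet normal 0.390 0.898 -0.205
  outer loop
   vertex 3.0 3.2 1.2
   vertex 1.2 3.8 0.4
   vertex 3.8 3.4 3.6
  endloop
 endfacet
 facet normal 0.530 0.040 -0.847
  outer loop
   vertex 3.0 3.2 1.2
   vertex 2.6 0.0 0.8
   vertex 1.2 1.6 0.0
  endloop
 endfacet
 facet normal 0.445 0.160 -0.881
  outer loop
   vertex 3.0 3.2 1.2
   vertex 1.2 1.6 0.0
   vertex 1.2 3.8 0.4
  endloop
 endfacet
 facet normal -0.295 0.847 0.442
  outer loop
   vertex 1.2 2.6 3.4
   vertex 3.8 3.4 3.6
   vertex 0.0 2.6 2.6
  endloop
 endfacet
 facet normal -0.553 -0.069 0.830
  outer loop
   vertex 1.2 2.6 3.4
   vertex 0.0 2.6 2.6
   vertex 2.4 0.2 4.0
  endloop
 endfacet
 facet normal -0.130 0.179 0.975
  outer loop
   vertex 1.2 2.6 3.4
   vertex 2.4 0.2 4.0
   vertex 3.8 3.4 3.6
  endloop
 endfacet
 facet normal -0.708 -0.351 0.612
  outer loop
   vertex 0.4 0.4 1.8
   vertex 2.4 0.2 4.0
   vertex 0.0 2.6 2.6
  endloop
 endfacet
 facet normal -0.156 -0.986 0.052
  outer loop
   vertex 0.4 0.4 1.8
   vertex 2.6 0.0 0.8
   vertex 2.4 0.2 4.0
  endloop
 endfacet
 facet normal -0.910 -0.015 -0.414
  outer loop
   vertex 0.4 0.4 1.8
   vertex 0.0 2.6 2.6
   vertex 1.2 1.6 0.0
  endloop
 endfacet
 facet normal -0.405 -0.667 -0.625
  outer loop
   vertex 0.4 0.4 1.8
   vertex 1.2 1.6 0.0
   vertex 2.6 0.0 0.8
  endloop
 endfacet
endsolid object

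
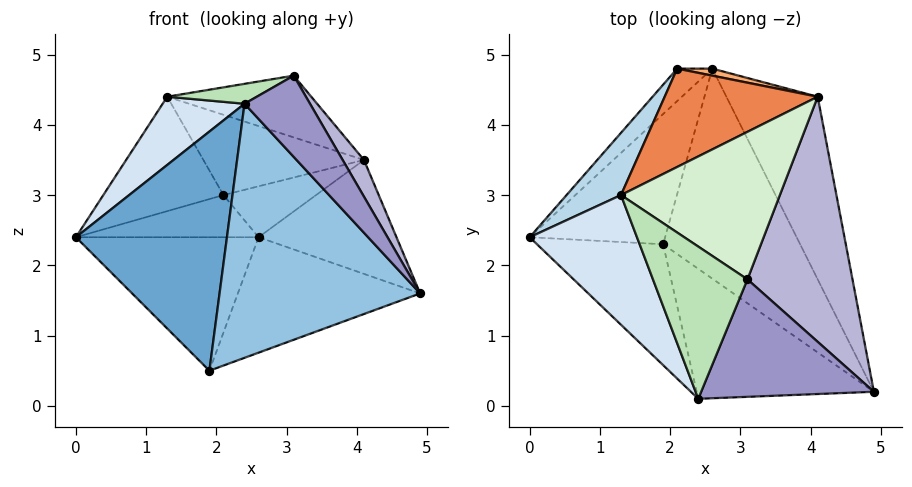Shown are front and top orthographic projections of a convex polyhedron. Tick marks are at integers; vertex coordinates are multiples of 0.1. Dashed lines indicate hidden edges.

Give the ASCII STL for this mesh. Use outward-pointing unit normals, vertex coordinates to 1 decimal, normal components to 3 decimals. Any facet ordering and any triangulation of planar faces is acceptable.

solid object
 facet normal -0.446 -0.799 -0.404
  outer loop
   vertex 1.9 2.3 0.5
   vertex 2.4 0.1 4.3
   vertex 0.0 2.4 2.4
  endloop
 endfacet
 facet normal -0.415 -0.810 -0.414
  outer loop
   vertex 1.9 2.3 0.5
   vertex 4.9 0.2 1.6
   vertex 2.4 0.1 4.3
  endloop
 endfacet
 facet normal -0.752 0.579 0.315
  outer loop
   vertex 1.3 3.0 4.4
   vertex 2.1 4.8 3.0
   vertex 0.0 2.4 2.4
  endloop
 endfacet
 facet normal -0.754 -0.306 0.582
  outer loop
   vertex 1.3 3.0 4.4
   vertex 0.0 2.4 2.4
   vertex 2.4 0.1 4.3
  endloop
 endfacet
 facet normal -0.067 0.631 0.773
  outer loop
   vertex 4.1 4.4 3.5
   vertex 2.1 4.8 3.0
   vertex 1.3 3.0 4.4
  endloop
 endfacet
 facet normal 0.162 0.978 0.135
  outer loop
   vertex 2.6 4.8 2.4
   vertex 2.1 4.8 3.0
   vertex 4.1 4.4 3.5
  endloop
 endfacet
 facet normal -0.590 0.640 -0.492
  outer loop
   vertex 2.6 4.8 2.4
   vertex 0.0 2.4 2.4
   vertex 2.1 4.8 3.0
  endloop
 endfacet
 facet normal -0.551 0.597 -0.583
  outer loop
   vertex 2.6 4.8 2.4
   vertex 1.9 2.3 0.5
   vertex 0.0 2.4 2.4
  endloop
 endfacet
 facet normal 0.550 0.402 -0.732
  outer loop
   vertex 2.6 4.8 2.4
   vertex 4.9 0.2 1.6
   vertex 1.9 2.3 0.5
  endloop
 endfacet
 facet normal 0.607 0.421 -0.674
  outer loop
   vertex 2.6 4.8 2.4
   vertex 4.1 4.4 3.5
   vertex 4.9 0.2 1.6
  endloop
 endfacet
 facet normal -0.244 -0.126 0.962
  outer loop
   vertex 3.1 1.8 4.7
   vertex 1.3 3.0 4.4
   vertex 2.4 0.1 4.3
  endloop
 endfacet
 facet normal 0.103 0.384 0.918
  outer loop
   vertex 3.1 1.8 4.7
   vertex 4.1 4.4 3.5
   vertex 1.3 3.0 4.4
  endloop
 endfacet
 facet normal 0.673 -0.420 0.608
  outer loop
   vertex 3.1 1.8 4.7
   vertex 2.4 0.1 4.3
   vertex 4.9 0.2 1.6
  endloop
 endfacet
 facet normal 0.844 -0.079 0.531
  outer loop
   vertex 3.1 1.8 4.7
   vertex 4.9 0.2 1.6
   vertex 4.1 4.4 3.5
  endloop
 endfacet
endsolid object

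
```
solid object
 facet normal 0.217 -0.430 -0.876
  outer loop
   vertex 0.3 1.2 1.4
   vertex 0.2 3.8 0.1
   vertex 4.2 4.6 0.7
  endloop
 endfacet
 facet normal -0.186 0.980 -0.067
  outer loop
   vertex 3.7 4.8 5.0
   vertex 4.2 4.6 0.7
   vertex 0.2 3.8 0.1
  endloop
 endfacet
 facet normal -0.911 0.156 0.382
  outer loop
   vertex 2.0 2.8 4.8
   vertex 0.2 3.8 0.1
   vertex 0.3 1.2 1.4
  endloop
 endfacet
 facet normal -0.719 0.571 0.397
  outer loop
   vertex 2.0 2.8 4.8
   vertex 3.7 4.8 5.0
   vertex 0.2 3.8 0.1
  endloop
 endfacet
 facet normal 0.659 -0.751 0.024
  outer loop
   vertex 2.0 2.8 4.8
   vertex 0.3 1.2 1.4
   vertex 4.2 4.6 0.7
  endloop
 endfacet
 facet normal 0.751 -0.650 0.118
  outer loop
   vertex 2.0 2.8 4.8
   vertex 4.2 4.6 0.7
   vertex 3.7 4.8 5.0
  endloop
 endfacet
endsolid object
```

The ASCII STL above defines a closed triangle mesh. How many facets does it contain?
6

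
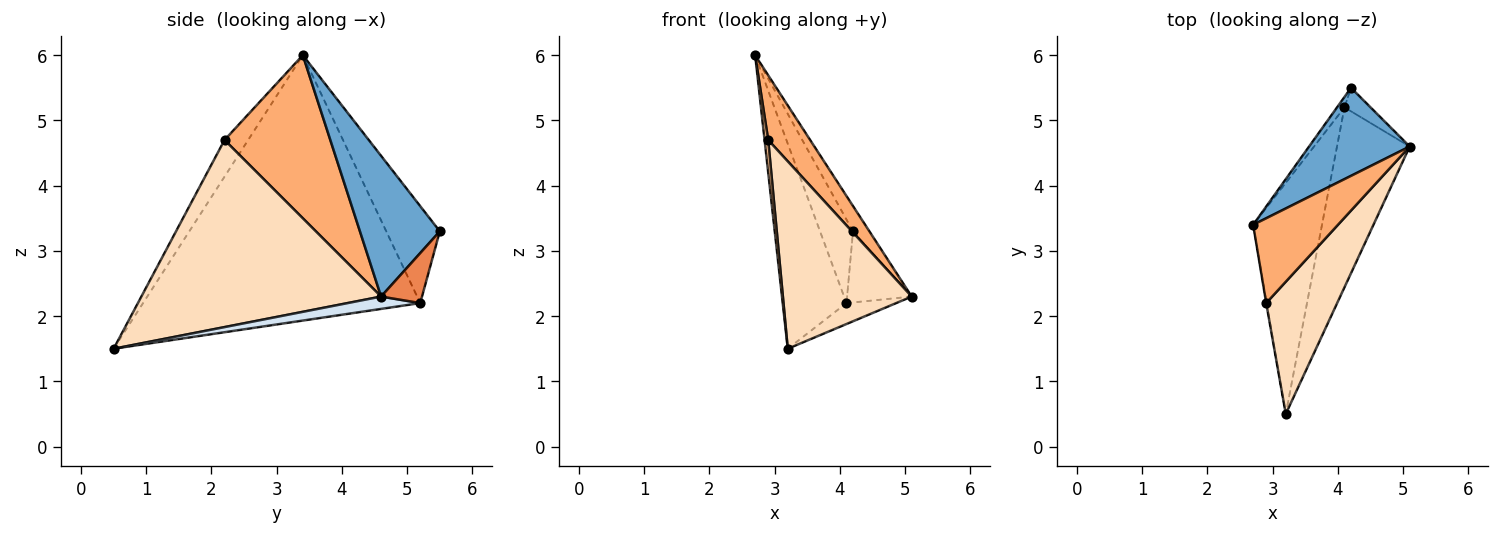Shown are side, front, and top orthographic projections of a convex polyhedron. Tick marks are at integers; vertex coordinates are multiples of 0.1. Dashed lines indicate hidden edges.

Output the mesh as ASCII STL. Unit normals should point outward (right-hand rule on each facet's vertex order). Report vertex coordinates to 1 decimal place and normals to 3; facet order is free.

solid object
 facet normal 0.802 0.165 0.574
  outer loop
   vertex 4.2 5.5 3.3
   vertex 2.7 3.4 6.0
   vertex 5.1 4.6 2.3
  endloop
 endfacet
 facet normal -0.945 0.217 -0.245
  outer loop
   vertex 4.1 5.2 2.2
   vertex 3.2 0.5 1.5
   vertex 2.7 3.4 6.0
  endloop
 endfacet
 facet normal -0.850 0.523 -0.065
  outer loop
   vertex 4.1 5.2 2.2
   vertex 2.7 3.4 6.0
   vertex 4.2 5.5 3.3
  endloop
 endfacet
 facet normal 0.166 0.114 -0.979
  outer loop
   vertex 4.1 5.2 2.2
   vertex 5.1 4.6 2.3
   vertex 3.2 0.5 1.5
  endloop
 endfacet
 facet normal 0.515 0.814 -0.269
  outer loop
   vertex 4.1 5.2 2.2
   vertex 4.2 5.5 3.3
   vertex 5.1 4.6 2.3
  endloop
 endfacet
 facet normal 0.837 -0.332 0.435
  outer loop
   vertex 2.9 2.2 4.7
   vertex 5.1 4.6 2.3
   vertex 2.7 3.4 6.0
  endloop
 endfacet
 facet normal -0.988 -0.152 -0.012
  outer loop
   vertex 2.9 2.2 4.7
   vertex 2.7 3.4 6.0
   vertex 3.2 0.5 1.5
  endloop
 endfacet
 facet normal 0.835 -0.449 0.317
  outer loop
   vertex 2.9 2.2 4.7
   vertex 3.2 0.5 1.5
   vertex 5.1 4.6 2.3
  endloop
 endfacet
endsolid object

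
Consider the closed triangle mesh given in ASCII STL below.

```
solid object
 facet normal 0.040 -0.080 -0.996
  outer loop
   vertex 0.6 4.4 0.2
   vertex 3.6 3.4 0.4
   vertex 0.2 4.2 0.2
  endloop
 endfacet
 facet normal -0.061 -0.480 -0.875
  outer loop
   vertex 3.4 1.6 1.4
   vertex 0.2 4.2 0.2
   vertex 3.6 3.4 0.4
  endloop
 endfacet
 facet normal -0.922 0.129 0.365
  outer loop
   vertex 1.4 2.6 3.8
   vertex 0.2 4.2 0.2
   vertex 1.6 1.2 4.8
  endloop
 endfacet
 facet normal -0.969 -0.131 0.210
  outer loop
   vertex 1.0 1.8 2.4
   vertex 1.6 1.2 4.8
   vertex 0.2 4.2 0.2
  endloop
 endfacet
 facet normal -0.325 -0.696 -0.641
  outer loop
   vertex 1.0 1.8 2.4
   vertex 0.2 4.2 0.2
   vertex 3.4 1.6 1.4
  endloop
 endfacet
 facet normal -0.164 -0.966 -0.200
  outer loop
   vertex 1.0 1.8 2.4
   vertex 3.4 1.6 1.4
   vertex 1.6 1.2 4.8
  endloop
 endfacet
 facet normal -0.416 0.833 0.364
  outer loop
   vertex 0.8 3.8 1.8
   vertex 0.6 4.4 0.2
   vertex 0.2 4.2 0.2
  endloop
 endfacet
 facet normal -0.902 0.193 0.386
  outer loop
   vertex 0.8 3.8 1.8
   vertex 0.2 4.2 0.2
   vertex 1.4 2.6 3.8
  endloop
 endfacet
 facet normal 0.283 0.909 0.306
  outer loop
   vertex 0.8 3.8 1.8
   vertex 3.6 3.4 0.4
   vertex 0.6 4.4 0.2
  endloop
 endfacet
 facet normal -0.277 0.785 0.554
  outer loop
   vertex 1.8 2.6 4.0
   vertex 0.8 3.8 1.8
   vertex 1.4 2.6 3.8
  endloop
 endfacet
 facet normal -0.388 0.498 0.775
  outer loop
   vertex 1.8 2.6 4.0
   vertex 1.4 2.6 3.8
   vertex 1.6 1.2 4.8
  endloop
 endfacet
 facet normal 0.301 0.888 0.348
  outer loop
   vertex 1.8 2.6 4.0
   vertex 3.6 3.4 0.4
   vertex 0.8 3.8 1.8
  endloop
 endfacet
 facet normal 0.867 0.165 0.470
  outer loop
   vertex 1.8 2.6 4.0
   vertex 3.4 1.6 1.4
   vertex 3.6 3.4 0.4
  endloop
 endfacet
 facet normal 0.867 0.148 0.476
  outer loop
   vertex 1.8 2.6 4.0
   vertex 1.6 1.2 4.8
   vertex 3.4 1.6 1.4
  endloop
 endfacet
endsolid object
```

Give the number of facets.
14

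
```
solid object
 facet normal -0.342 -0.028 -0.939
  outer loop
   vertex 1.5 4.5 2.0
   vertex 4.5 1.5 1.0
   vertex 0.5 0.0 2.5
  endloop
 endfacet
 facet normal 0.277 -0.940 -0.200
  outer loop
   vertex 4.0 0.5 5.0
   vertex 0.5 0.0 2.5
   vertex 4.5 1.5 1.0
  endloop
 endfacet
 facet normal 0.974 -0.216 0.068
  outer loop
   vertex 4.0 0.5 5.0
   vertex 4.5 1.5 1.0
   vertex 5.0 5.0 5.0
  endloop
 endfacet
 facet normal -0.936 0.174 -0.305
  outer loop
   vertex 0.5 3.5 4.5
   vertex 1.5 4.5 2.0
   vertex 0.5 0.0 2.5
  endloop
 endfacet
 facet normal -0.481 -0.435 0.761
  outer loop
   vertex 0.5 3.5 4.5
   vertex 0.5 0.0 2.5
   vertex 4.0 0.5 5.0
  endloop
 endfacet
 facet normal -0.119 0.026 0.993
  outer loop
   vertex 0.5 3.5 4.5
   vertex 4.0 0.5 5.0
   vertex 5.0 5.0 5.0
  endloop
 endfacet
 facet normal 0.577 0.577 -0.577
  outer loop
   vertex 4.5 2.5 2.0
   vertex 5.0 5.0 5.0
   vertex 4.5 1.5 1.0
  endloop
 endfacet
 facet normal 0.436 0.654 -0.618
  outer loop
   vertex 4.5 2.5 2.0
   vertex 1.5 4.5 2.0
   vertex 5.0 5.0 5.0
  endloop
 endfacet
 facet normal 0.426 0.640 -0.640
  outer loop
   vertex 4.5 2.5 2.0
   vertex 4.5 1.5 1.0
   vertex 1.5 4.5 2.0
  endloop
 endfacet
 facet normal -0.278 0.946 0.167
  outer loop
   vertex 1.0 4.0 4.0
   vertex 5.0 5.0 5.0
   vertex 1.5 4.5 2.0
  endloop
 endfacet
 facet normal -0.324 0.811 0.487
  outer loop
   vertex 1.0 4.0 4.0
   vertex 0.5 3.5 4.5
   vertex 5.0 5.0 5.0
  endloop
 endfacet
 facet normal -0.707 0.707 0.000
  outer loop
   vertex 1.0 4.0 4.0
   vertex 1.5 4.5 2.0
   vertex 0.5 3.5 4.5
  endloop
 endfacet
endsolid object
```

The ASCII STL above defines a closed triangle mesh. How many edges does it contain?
18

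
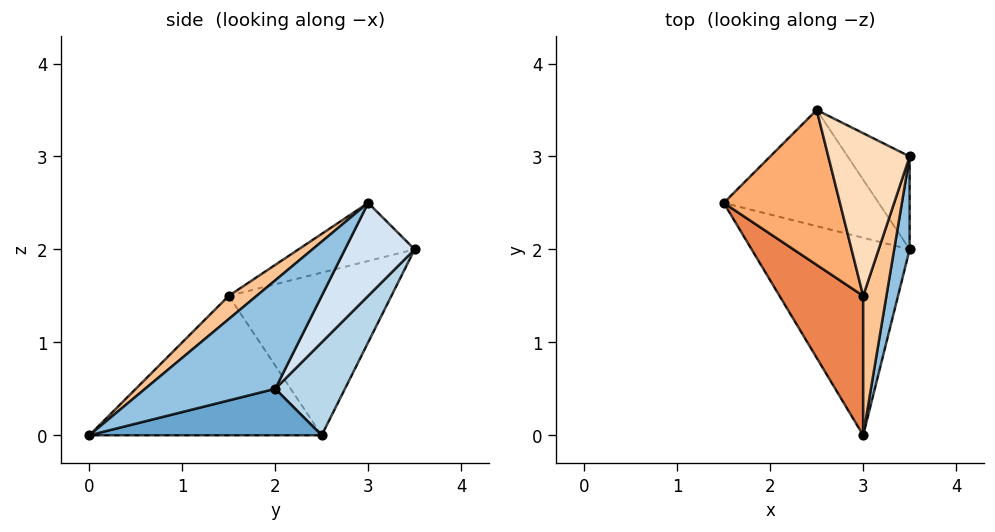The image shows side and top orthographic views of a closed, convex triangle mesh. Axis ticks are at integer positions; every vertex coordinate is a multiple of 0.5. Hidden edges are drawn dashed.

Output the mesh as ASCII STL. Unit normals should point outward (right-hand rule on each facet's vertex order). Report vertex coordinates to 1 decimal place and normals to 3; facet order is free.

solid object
 facet normal 0.278 0.167 -0.946
  outer loop
   vertex 3.5 2.0 0.5
   vertex 3.0 0.0 0.0
   vertex 1.5 2.5 0.0
  endloop
 endfacet
 facet normal 0.953 -0.272 0.136
  outer loop
   vertex 3.5 2.0 0.5
   vertex 3.5 3.0 2.5
   vertex 3.0 0.0 0.0
  endloop
 endfacet
 facet normal 0.329 0.768 -0.549
  outer loop
   vertex 3.5 2.0 0.5
   vertex 1.5 2.5 0.0
   vertex 2.5 3.5 2.0
  endloop
 endfacet
 facet normal 0.557 0.743 -0.371
  outer loop
   vertex 3.5 2.0 0.5
   vertex 2.5 3.5 2.0
   vertex 3.5 3.0 2.5
  endloop
 endfacet
 facet normal -0.762 -0.457 0.457
  outer loop
   vertex 3.0 1.5 1.5
   vertex 1.5 2.5 0.0
   vertex 3.0 0.0 0.0
  endloop
 endfacet
 facet normal -0.768 -0.329 0.549
  outer loop
   vertex 3.0 1.5 1.5
   vertex 2.5 3.5 2.0
   vertex 1.5 2.5 0.0
  endloop
 endfacet
 facet normal 0.577 -0.577 0.577
  outer loop
   vertex 3.0 1.5 1.5
   vertex 3.0 0.0 0.0
   vertex 3.5 3.0 2.5
  endloop
 endfacet
 facet normal -0.549 -0.329 0.768
  outer loop
   vertex 3.0 1.5 1.5
   vertex 3.5 3.0 2.5
   vertex 2.5 3.5 2.0
  endloop
 endfacet
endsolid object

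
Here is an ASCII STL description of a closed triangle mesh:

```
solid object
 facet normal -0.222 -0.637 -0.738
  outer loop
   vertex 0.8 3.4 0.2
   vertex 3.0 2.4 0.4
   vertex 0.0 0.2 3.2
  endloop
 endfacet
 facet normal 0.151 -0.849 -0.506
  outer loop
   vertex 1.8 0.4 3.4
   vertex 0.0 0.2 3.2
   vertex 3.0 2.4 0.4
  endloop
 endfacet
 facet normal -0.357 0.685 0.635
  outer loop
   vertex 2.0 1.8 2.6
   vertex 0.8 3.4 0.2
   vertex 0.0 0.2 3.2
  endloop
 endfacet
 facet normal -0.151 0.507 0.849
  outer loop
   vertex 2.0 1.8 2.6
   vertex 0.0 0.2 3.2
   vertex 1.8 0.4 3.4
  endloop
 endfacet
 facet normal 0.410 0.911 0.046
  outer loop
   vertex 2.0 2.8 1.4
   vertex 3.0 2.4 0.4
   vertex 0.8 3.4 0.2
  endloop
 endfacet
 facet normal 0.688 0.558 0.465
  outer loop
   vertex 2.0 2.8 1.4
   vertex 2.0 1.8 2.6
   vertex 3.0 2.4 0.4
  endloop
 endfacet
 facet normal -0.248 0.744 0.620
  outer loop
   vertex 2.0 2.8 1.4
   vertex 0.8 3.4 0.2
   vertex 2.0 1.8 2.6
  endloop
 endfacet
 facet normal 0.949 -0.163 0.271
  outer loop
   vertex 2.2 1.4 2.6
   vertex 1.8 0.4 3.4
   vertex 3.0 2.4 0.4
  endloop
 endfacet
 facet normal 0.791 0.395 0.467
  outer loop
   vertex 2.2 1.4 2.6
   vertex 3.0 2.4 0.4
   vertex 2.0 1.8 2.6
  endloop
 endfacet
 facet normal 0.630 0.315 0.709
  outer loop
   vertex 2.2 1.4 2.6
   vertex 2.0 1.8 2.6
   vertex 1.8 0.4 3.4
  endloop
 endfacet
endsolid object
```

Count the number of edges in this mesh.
15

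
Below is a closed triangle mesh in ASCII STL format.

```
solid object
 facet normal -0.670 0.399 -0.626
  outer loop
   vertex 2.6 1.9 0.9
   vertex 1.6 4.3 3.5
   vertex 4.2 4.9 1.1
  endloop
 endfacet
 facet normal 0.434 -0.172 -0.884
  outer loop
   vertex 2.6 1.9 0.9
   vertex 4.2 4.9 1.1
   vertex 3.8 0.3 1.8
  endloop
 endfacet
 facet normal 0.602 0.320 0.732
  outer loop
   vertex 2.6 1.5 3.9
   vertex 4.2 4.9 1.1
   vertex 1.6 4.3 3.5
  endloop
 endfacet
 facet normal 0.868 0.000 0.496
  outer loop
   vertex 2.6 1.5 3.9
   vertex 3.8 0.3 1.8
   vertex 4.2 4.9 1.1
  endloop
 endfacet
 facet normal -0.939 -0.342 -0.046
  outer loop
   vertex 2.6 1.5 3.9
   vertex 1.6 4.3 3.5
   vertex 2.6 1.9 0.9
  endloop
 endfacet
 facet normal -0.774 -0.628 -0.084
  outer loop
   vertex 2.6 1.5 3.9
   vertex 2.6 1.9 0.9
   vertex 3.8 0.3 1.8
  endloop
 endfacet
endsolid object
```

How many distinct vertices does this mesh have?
5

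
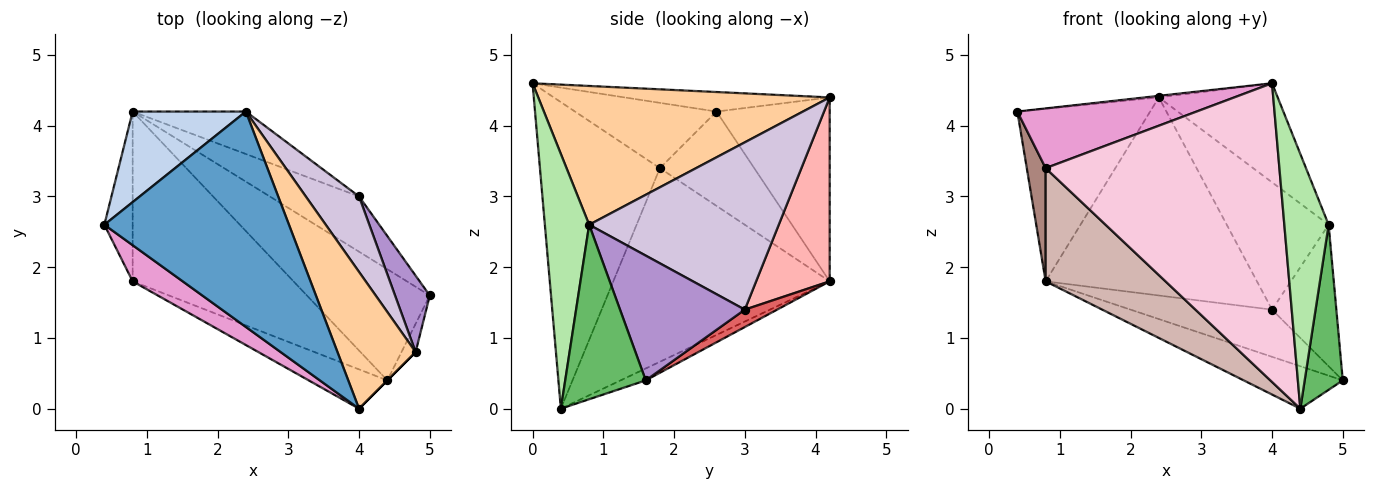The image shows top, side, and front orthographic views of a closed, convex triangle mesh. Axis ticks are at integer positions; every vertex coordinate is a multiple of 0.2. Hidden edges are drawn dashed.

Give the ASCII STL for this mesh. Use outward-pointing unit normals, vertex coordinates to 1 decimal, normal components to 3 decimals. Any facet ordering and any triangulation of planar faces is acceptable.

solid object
 facet normal -0.105 0.007 0.994
  outer loop
   vertex 4.0 0.0 4.6
   vertex 2.4 4.2 4.4
   vertex 0.4 2.6 4.2
  endloop
 endfacet
 facet normal -0.602 0.707 0.371
  outer loop
   vertex 0.8 4.2 1.8
   vertex 0.4 2.6 4.2
   vertex 2.4 4.2 4.4
  endloop
 endfacet
 facet normal -0.090 0.355 -0.930
  outer loop
   vertex 4.4 0.4 0.0
   vertex 0.8 4.2 1.8
   vertex 5.0 1.6 0.4
  endloop
 endfacet
 facet normal 0.821 0.335 0.462
  outer loop
   vertex 4.8 0.8 2.6
   vertex 2.4 4.2 4.4
   vertex 4.0 0.0 4.6
  endloop
 endfacet
 facet normal 0.902 -0.426 -0.073
  outer loop
   vertex 4.8 0.8 2.6
   vertex 4.4 0.4 0.0
   vertex 5.0 1.6 0.4
  endloop
 endfacet
 facet normal 0.707 -0.707 0.000
  outer loop
   vertex 4.8 0.8 2.6
   vertex 4.0 0.0 4.6
   vertex 4.4 0.4 0.0
  endloop
 endfacet
 facet normal 0.147 0.642 -0.752
  outer loop
   vertex 4.0 3.0 1.4
   vertex 5.0 1.6 0.4
   vertex 0.8 4.2 1.8
  endloop
 endfacet
 facet normal 0.322 0.926 -0.198
  outer loop
   vertex 4.0 3.0 1.4
   vertex 0.8 4.2 1.8
   vertex 2.4 4.2 4.4
  endloop
 endfacet
 facet normal 0.863 0.445 0.240
  outer loop
   vertex 4.0 3.0 1.4
   vertex 4.8 0.8 2.6
   vertex 5.0 1.6 0.4
  endloop
 endfacet
 facet normal 0.848 0.456 0.270
  outer loop
   vertex 4.0 3.0 1.4
   vertex 2.4 4.2 4.4
   vertex 4.8 0.8 2.6
  endloop
 endfacet
 facet normal -0.941 -0.188 -0.282
  outer loop
   vertex 0.8 1.8 3.4
   vertex 0.4 2.6 4.2
   vertex 0.8 4.2 1.8
  endloop
 endfacet
 facet normal -0.708 -0.392 -0.588
  outer loop
   vertex 0.8 1.8 3.4
   vertex 0.8 4.2 1.8
   vertex 4.4 0.4 0.0
  endloop
 endfacet
 facet normal -0.560 -0.709 0.429
  outer loop
   vertex 0.8 1.8 3.4
   vertex 4.0 0.0 4.6
   vertex 0.4 2.6 4.2
  endloop
 endfacet
 facet normal -0.453 -0.884 -0.116
  outer loop
   vertex 0.8 1.8 3.4
   vertex 4.4 0.4 0.0
   vertex 4.0 0.0 4.6
  endloop
 endfacet
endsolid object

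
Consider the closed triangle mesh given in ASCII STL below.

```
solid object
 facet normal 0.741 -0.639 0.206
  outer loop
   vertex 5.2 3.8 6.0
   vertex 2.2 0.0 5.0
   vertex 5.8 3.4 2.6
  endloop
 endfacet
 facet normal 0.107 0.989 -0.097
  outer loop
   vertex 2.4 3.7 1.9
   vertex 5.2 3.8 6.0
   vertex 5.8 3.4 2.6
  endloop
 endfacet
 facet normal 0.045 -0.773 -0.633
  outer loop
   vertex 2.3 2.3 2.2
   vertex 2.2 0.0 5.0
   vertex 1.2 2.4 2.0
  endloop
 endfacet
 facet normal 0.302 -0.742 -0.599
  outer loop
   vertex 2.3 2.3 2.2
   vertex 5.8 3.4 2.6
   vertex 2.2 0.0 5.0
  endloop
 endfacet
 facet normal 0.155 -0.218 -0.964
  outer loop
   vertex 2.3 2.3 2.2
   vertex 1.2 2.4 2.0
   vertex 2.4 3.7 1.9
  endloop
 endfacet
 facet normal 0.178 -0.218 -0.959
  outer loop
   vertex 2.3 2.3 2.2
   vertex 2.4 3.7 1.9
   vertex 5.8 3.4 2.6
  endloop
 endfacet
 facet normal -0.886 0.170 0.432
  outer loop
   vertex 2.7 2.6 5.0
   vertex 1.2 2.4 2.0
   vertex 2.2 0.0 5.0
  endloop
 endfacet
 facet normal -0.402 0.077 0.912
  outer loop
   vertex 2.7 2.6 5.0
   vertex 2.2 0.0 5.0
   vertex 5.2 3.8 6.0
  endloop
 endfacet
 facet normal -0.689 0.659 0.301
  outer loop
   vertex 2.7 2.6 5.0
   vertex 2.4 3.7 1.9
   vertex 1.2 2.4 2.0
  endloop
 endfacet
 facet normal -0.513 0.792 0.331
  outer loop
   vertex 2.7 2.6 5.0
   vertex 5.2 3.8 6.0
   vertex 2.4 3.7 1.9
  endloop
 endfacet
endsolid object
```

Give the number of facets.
10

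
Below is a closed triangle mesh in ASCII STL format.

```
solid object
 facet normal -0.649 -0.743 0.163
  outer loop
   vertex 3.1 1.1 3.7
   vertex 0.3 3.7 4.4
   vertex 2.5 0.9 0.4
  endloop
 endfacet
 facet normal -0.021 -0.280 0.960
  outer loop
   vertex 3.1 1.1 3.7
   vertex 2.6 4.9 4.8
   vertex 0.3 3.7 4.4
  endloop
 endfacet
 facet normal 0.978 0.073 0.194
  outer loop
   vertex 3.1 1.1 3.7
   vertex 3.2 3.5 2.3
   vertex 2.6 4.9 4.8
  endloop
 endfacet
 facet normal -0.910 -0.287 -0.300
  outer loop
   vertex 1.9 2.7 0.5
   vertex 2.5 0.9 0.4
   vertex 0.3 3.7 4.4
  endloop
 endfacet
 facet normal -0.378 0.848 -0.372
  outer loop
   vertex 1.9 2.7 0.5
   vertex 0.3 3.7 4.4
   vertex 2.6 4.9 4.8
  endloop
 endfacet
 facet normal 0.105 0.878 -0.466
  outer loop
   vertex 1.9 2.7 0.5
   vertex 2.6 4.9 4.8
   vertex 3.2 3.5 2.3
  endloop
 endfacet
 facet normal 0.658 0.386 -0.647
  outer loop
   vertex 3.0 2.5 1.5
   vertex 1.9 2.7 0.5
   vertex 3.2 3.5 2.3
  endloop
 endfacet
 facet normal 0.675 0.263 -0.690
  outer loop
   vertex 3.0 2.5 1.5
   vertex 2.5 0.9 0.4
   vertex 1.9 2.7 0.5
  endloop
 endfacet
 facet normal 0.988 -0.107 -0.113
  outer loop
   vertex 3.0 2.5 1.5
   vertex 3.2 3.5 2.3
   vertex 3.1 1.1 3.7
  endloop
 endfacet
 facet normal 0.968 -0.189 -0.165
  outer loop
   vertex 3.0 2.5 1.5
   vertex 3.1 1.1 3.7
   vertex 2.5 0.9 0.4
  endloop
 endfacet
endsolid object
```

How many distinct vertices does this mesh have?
7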